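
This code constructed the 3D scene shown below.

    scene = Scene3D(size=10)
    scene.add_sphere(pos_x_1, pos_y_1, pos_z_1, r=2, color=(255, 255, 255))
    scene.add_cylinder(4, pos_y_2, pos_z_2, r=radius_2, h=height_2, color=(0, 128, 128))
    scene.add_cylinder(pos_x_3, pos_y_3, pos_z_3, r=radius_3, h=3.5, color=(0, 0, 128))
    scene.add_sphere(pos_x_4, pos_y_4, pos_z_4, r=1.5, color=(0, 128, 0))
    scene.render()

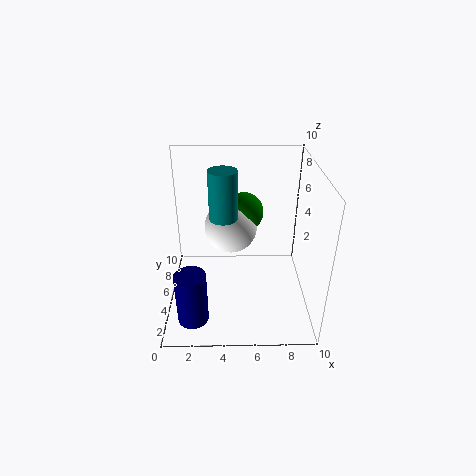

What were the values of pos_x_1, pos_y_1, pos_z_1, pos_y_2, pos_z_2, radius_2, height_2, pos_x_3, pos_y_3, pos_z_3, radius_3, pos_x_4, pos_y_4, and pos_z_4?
pos_x_1 = 4.5
pos_y_1 = 7.5
pos_z_1 = 4.5
pos_y_2 = 6
pos_z_2 = 6
radius_2 = 1
height_2 = 3.5
pos_x_3 = 2
pos_y_3 = 1.5
pos_z_3 = 1
radius_3 = 1
pos_x_4 = 5.5
pos_y_4 = 8
pos_z_4 = 5.5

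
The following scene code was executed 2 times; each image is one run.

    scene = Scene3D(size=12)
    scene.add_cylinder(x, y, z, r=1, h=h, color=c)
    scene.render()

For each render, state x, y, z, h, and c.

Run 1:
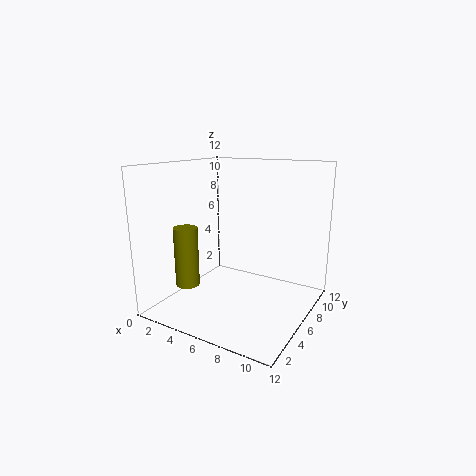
x = 2.5, y = 3.5, z = 2, h = 5, c = 'olive'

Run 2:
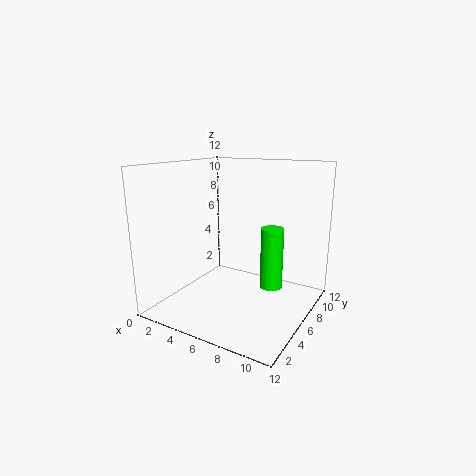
x = 8, y = 8.5, z = 1, h = 5.5, c = 'lime'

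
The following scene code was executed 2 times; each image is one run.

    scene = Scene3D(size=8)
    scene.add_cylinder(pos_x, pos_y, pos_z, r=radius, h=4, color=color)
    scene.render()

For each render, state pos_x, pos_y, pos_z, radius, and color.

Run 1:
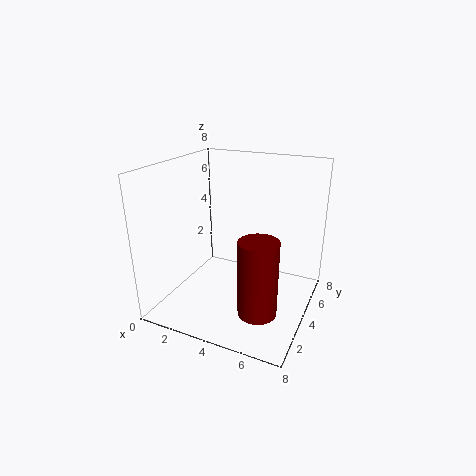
pos_x = 6
pos_y = 2
pos_z = 1
radius = 1
color = 'maroon'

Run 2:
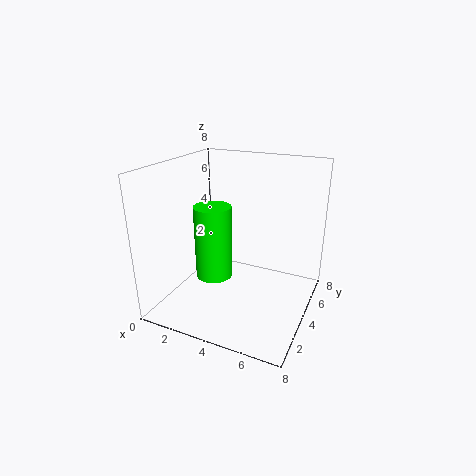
pos_x = 3
pos_y = 3
pos_z = 2
radius = 1
color = 'lime'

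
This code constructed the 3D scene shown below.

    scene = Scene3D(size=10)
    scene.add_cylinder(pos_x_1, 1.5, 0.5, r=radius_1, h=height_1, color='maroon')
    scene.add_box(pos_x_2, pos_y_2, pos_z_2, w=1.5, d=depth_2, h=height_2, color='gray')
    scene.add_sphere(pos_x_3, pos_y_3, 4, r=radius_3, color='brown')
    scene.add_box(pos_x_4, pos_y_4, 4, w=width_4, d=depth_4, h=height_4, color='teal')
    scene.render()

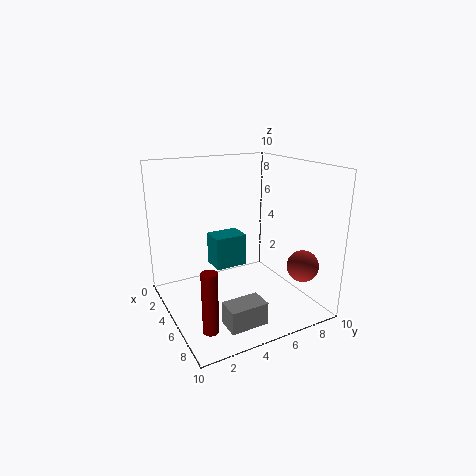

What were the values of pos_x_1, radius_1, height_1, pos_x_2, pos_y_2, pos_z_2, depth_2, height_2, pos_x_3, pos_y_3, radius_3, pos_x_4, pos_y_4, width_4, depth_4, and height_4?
pos_x_1 = 8
radius_1 = 0.5
height_1 = 4
pos_x_2 = 7.5
pos_y_2 = 2.5
pos_z_2 = 0.5
depth_2 = 2.5
height_2 = 1.5
pos_x_3 = 9
pos_y_3 = 7.5
radius_3 = 1
pos_x_4 = 5.5
pos_y_4 = 2.5
width_4 = 1.5
depth_4 = 2
height_4 = 2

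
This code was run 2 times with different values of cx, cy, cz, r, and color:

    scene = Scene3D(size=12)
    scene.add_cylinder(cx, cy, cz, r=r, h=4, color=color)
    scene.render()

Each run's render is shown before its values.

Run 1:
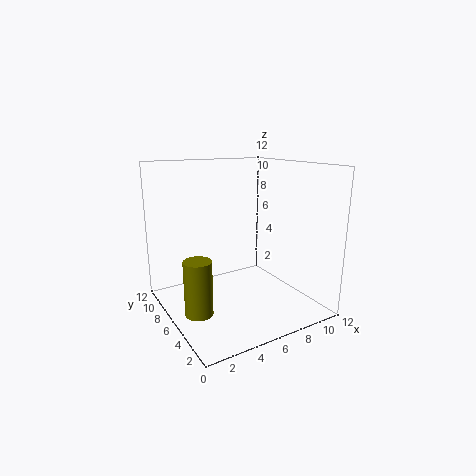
cx = 1; cy = 3; cz = 2; r = 1; color = 'olive'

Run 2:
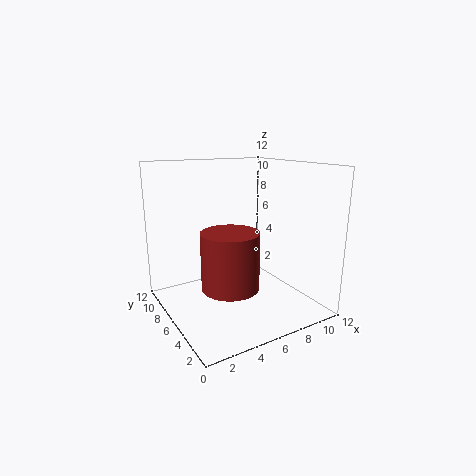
cx = 3; cy = 2; cz = 4; r = 2; color = 'brown'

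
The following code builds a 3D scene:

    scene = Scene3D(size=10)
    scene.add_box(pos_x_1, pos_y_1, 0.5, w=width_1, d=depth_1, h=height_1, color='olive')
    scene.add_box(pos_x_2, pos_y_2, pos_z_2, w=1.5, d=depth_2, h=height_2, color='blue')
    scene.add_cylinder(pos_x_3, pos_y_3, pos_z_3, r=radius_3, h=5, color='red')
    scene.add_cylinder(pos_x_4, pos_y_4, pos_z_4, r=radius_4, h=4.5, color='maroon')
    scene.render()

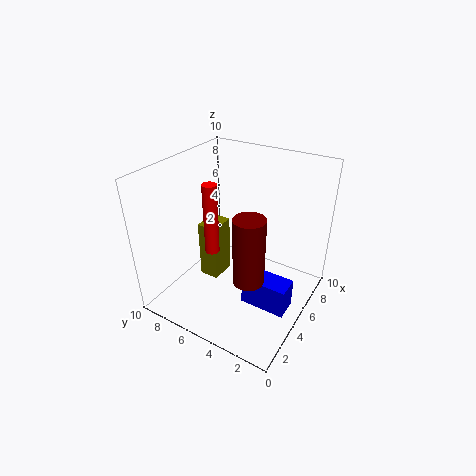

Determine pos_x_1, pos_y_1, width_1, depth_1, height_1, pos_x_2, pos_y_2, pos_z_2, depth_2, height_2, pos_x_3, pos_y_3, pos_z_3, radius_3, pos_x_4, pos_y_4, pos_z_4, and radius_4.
pos_x_1 = 5; pos_y_1 = 7; width_1 = 2; depth_1 = 1.5; height_1 = 4.5; pos_x_2 = 3; pos_y_2 = 0.5; pos_z_2 = 1.5; depth_2 = 3; height_2 = 2; pos_x_3 = 4; pos_y_3 = 6.5; pos_z_3 = 4; radius_3 = 0.5; pos_x_4 = 3; pos_y_4 = 3; pos_z_4 = 3.5; radius_4 = 1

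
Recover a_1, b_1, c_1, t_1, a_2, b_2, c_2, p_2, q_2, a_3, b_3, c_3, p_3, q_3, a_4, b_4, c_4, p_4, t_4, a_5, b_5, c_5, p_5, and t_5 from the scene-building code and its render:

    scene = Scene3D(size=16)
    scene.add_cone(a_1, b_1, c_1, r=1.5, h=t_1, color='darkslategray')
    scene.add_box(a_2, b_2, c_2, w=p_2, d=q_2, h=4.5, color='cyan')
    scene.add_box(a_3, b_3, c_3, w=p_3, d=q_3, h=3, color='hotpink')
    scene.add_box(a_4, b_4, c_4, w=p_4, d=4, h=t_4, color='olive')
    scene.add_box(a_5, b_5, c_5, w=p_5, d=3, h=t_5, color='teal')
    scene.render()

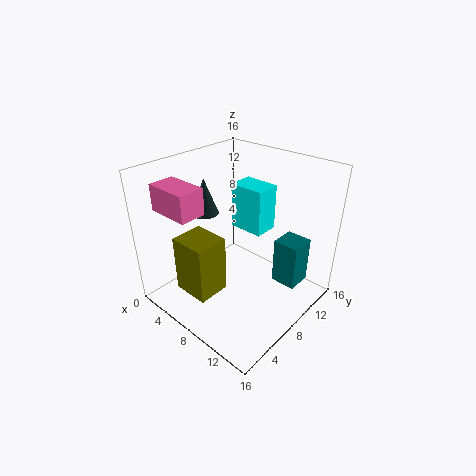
a_1 = 4.5, b_1 = 6.5, c_1 = 10.5, t_1 = 4, a_2 = 8.5, b_2 = 6.5, c_2 = 10.5, p_2 = 3.5, q_2 = 2.5, a_3 = 0.5, b_3 = 2.5, c_3 = 11, p_3 = 5, q_3 = 3, a_4 = 2, b_4 = 3.5, c_4 = 0.5, p_4 = 4.5, t_4 = 7, a_5 = 10.5, b_5 = 11.5, c_5 = 1.5, p_5 = 3, t_5 = 5.5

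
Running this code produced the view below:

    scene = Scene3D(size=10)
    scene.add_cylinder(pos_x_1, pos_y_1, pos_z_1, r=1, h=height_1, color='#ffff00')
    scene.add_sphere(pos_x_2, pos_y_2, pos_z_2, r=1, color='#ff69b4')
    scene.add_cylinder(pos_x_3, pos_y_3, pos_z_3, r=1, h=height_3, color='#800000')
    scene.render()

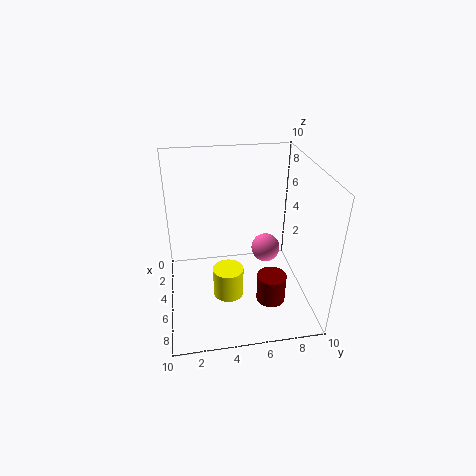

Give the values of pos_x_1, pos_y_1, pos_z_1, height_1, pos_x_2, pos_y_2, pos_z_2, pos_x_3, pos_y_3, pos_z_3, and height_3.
pos_x_1 = 7; pos_y_1 = 4; pos_z_1 = 2; height_1 = 2; pos_x_2 = 5; pos_y_2 = 7; pos_z_2 = 4; pos_x_3 = 7; pos_y_3 = 7; pos_z_3 = 1; height_3 = 2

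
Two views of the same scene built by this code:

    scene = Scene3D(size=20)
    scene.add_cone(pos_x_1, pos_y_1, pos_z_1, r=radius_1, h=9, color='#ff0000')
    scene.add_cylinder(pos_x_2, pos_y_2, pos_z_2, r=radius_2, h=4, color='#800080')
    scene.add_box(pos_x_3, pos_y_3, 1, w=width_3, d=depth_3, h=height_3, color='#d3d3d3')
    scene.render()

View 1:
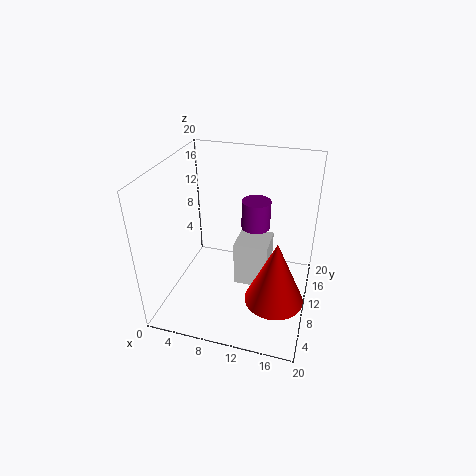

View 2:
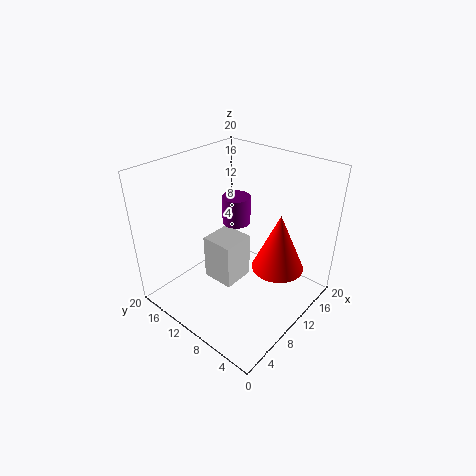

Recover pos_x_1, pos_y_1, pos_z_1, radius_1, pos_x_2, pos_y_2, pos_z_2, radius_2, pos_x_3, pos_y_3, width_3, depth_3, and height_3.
pos_x_1 = 16; pos_y_1 = 7; pos_z_1 = 3; radius_1 = 4; pos_x_2 = 12; pos_y_2 = 12; pos_z_2 = 11; radius_2 = 2; pos_x_3 = 9; pos_y_3 = 11; width_3 = 5; depth_3 = 5; height_3 = 7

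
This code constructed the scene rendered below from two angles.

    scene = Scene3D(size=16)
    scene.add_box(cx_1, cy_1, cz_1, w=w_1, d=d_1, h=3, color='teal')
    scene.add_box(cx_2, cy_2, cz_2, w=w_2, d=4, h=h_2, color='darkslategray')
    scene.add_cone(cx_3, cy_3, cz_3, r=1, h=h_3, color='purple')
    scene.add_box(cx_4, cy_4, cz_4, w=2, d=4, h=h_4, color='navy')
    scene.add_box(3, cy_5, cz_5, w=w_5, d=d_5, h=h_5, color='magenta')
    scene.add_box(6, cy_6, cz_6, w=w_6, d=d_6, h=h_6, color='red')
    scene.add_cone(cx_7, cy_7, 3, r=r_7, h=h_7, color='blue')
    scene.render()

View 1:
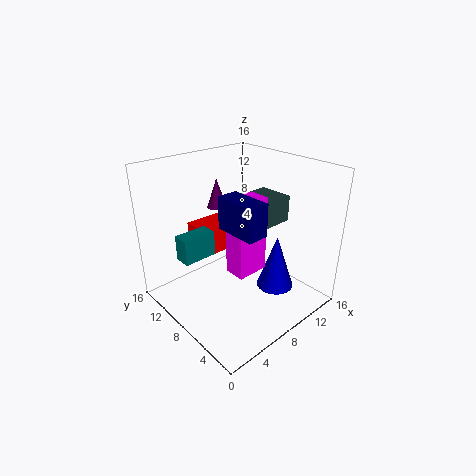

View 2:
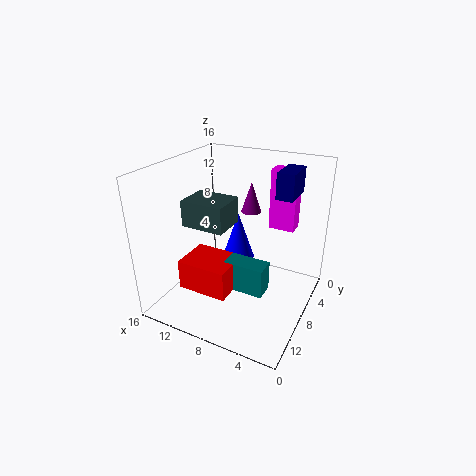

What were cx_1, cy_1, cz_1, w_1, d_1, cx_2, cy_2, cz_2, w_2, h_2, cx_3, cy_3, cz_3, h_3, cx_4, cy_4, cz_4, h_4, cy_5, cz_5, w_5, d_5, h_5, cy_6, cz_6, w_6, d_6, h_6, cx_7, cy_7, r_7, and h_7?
cx_1 = 3, cy_1 = 11, cz_1 = 5, w_1 = 4, d_1 = 2, cx_2 = 9, cy_2 = 6, cz_2 = 9, w_2 = 5, h_2 = 3, cx_3 = 6, cy_3 = 9, cz_3 = 12, h_3 = 3, cx_4 = 3, cy_4 = 1, cz_4 = 12, h_4 = 3, cy_5 = 2, cz_5 = 8, w_5 = 3, d_5 = 2, h_5 = 7, cy_6 = 11, cz_6 = 5, w_6 = 5, d_6 = 4, h_6 = 3, cx_7 = 10, cy_7 = 4, r_7 = 2, h_7 = 6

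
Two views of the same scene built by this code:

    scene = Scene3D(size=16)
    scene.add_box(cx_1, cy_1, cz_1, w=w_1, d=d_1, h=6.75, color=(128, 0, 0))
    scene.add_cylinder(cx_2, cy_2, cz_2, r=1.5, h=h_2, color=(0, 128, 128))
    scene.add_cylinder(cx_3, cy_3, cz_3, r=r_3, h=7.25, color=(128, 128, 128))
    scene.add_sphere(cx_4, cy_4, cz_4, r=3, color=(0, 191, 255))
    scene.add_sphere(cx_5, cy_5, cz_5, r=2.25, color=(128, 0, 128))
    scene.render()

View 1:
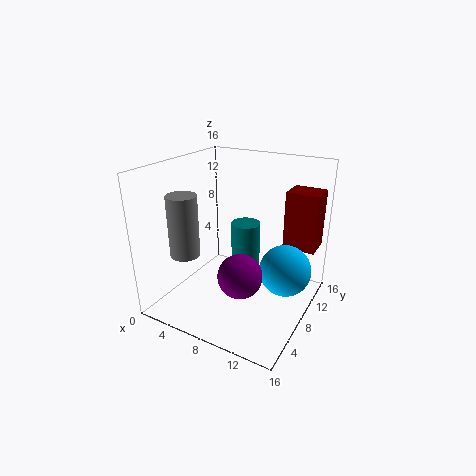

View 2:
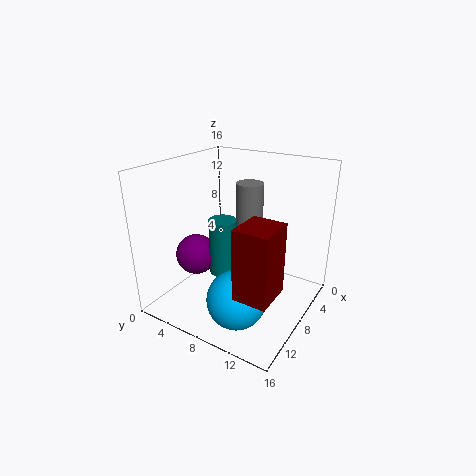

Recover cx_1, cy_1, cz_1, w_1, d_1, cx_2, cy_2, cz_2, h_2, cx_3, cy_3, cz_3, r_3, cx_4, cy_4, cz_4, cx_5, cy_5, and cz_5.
cx_1 = 11.75
cy_1 = 12
cz_1 = 6
w_1 = 3.75
d_1 = 3.25
cx_2 = 9.5
cy_2 = 7
cz_2 = 4.25
h_2 = 6.25
cx_3 = 2
cy_3 = 6
cz_3 = 5.25
r_3 = 1.75
cx_4 = 12.75
cy_4 = 10.75
cz_4 = 3.75
cx_5 = 10.5
cy_5 = 4
cz_5 = 6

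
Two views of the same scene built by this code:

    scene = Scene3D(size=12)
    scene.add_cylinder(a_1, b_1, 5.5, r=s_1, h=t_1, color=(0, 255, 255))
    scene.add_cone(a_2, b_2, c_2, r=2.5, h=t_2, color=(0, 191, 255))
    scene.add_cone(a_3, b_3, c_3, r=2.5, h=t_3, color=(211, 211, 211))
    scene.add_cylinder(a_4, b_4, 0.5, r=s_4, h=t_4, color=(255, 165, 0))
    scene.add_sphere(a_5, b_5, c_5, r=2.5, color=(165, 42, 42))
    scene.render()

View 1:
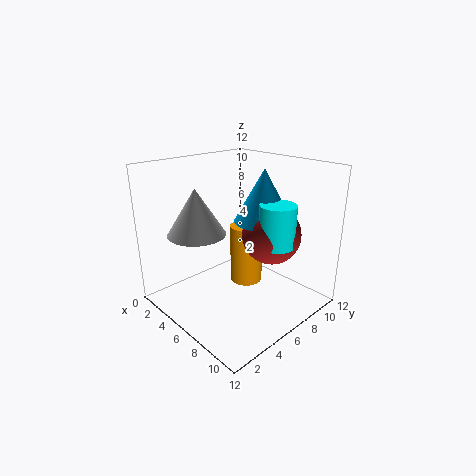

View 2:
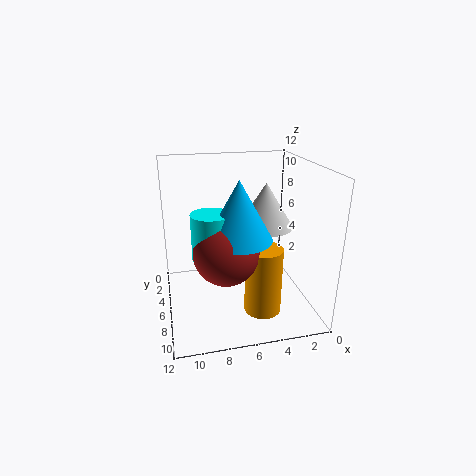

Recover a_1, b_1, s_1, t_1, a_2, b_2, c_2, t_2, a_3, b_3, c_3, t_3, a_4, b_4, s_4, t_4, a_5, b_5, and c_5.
a_1 = 8.5
b_1 = 8
s_1 = 1.5
t_1 = 3.5
a_2 = 6.5
b_2 = 8.5
c_2 = 7
t_2 = 4.5
a_3 = 3
b_3 = 4
c_3 = 6
t_3 = 4
a_4 = 4.5
b_4 = 8.5
s_4 = 1.5
t_4 = 5.5
a_5 = 7.5
b_5 = 8.5
c_5 = 6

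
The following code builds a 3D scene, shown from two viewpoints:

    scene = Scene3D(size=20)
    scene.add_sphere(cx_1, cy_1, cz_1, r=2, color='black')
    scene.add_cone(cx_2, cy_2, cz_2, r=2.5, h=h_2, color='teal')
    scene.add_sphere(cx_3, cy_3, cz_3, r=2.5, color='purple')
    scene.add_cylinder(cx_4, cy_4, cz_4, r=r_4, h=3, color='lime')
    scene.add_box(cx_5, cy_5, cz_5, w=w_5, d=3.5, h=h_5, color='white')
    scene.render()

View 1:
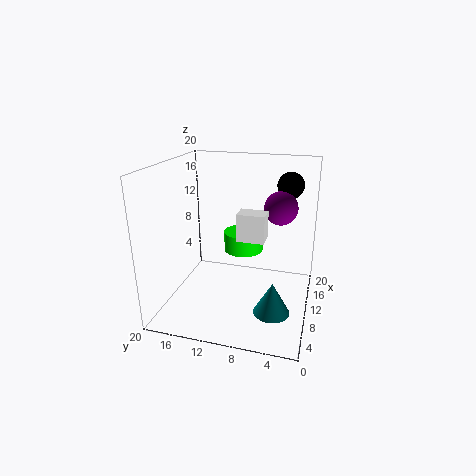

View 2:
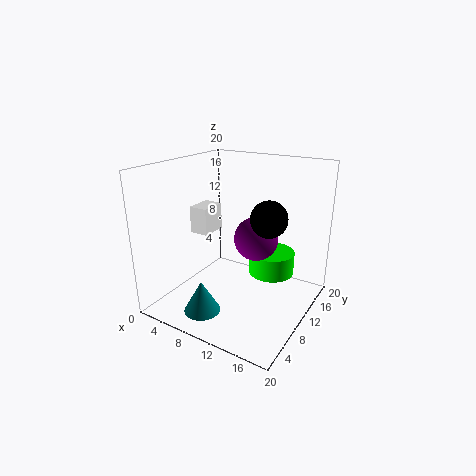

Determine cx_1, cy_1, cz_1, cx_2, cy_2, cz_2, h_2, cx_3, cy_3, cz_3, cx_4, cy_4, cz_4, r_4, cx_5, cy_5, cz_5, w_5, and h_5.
cx_1 = 17.5; cy_1 = 4; cz_1 = 16; cx_2 = 7.5; cy_2 = 4.5; cz_2 = 0.5; h_2 = 4.5; cx_3 = 15.5; cy_3 = 5; cz_3 = 13; cx_4 = 15; cy_4 = 10.5; cz_4 = 6; r_4 = 3; cx_5 = 5.5; cy_5 = 5.5; cz_5 = 11.5; w_5 = 2.5; h_5 = 3.5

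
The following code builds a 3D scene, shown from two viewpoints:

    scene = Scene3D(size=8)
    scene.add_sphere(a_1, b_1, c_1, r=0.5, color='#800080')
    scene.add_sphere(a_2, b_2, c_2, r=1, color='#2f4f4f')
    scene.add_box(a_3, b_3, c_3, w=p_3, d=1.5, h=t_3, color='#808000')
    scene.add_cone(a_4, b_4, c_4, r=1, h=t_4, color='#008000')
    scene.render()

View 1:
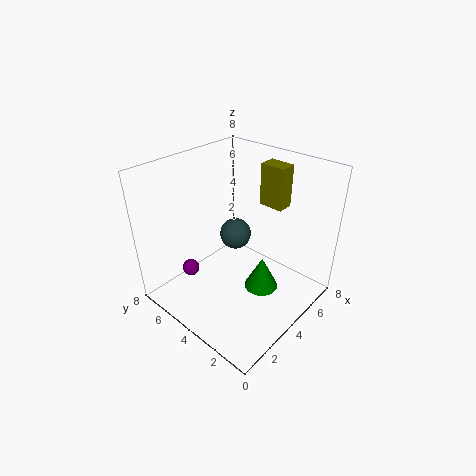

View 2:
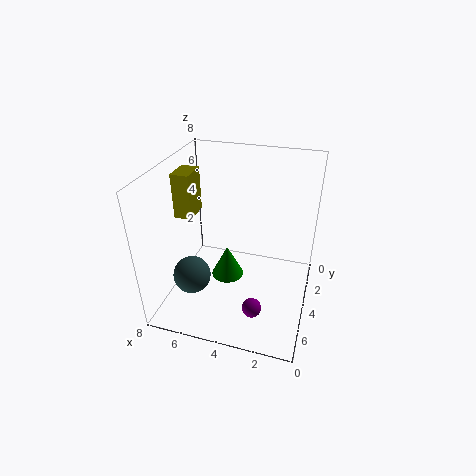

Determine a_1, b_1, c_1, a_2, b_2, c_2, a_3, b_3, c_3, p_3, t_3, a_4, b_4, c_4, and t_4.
a_1 = 2.5, b_1 = 6.5, c_1 = 1.5, a_2 = 6, b_2 = 6, c_2 = 2.5, a_3 = 6.5, b_3 = 3, c_3 = 5, p_3 = 1, t_3 = 2.5, a_4 = 5, b_4 = 3, c_4 = 0.5, t_4 = 2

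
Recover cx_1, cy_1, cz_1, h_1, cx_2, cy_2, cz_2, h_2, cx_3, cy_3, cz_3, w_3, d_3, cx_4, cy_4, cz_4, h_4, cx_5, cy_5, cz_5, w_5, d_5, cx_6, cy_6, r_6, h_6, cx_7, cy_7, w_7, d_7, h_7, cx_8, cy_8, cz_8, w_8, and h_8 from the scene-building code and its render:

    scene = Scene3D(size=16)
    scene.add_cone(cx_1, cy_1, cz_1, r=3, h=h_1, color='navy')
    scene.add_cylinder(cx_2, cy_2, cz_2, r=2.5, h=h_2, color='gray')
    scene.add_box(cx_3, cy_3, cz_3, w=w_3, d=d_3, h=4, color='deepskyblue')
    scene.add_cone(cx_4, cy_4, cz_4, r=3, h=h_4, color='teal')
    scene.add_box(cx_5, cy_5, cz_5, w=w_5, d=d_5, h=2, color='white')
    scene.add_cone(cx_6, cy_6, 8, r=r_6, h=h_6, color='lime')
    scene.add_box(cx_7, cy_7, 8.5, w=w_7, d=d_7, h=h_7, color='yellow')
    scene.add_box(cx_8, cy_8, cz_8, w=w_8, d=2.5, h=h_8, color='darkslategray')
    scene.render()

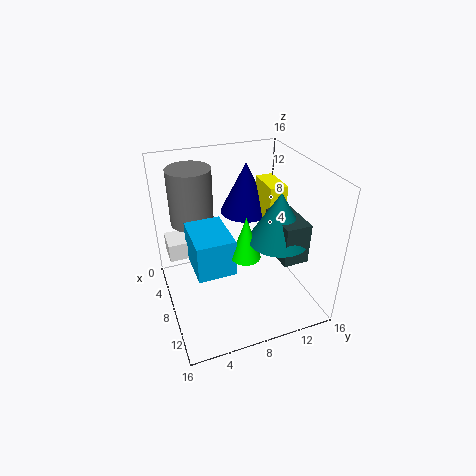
cx_1 = 4
cy_1 = 10.5
cz_1 = 9
h_1 = 6
cx_2 = 3.5
cy_2 = 4
cz_2 = 8.5
h_2 = 6.5
cx_3 = 6
cy_3 = 2.5
cz_3 = 6
w_3 = 5.5
d_3 = 4
cx_4 = 12.5
cy_4 = 10.5
cz_4 = 10
h_4 = 5
cx_5 = 4
cy_5 = 0.5
cz_5 = 6
w_5 = 3
d_5 = 4
cx_6 = 11.5
cy_6 = 7.5
r_6 = 1.5
h_6 = 4.5
cx_7 = 4.5
cy_7 = 11.5
w_7 = 4
d_7 = 2
h_7 = 5
cx_8 = 10.5
cy_8 = 10
cz_8 = 8.5
w_8 = 4.5
h_8 = 4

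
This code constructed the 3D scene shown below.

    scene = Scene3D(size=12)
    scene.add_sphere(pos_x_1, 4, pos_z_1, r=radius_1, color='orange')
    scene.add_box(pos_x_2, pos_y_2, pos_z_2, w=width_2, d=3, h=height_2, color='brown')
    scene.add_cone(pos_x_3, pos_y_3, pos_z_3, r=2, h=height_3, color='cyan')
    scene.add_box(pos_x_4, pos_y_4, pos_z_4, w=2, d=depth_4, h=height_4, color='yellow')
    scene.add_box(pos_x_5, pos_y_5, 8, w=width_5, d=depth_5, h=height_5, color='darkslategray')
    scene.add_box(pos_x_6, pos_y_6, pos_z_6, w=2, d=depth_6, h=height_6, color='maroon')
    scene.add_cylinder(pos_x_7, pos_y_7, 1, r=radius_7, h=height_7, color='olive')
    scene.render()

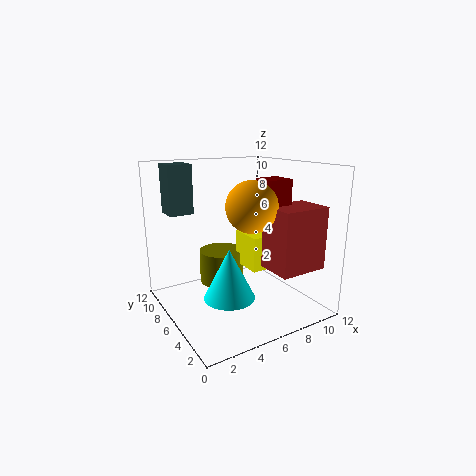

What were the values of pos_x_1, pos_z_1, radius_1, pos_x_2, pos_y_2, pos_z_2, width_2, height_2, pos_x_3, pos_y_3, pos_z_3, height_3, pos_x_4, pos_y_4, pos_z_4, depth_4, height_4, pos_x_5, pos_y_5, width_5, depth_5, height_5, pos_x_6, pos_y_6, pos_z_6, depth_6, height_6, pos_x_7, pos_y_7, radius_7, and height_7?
pos_x_1 = 6
pos_z_1 = 9
radius_1 = 2
pos_x_2 = 7
pos_y_2 = 1
pos_z_2 = 4
width_2 = 4
height_2 = 5
pos_x_3 = 4
pos_y_3 = 4
pos_z_3 = 2
height_3 = 4
pos_x_4 = 7
pos_y_4 = 5
pos_z_4 = 3
depth_4 = 3
height_4 = 3
pos_x_5 = 1
pos_y_5 = 8
width_5 = 2
depth_5 = 2
height_5 = 4
pos_x_6 = 7
pos_y_6 = 3
pos_z_6 = 9
depth_6 = 2
height_6 = 2
pos_x_7 = 6
pos_y_7 = 9
radius_7 = 2
height_7 = 3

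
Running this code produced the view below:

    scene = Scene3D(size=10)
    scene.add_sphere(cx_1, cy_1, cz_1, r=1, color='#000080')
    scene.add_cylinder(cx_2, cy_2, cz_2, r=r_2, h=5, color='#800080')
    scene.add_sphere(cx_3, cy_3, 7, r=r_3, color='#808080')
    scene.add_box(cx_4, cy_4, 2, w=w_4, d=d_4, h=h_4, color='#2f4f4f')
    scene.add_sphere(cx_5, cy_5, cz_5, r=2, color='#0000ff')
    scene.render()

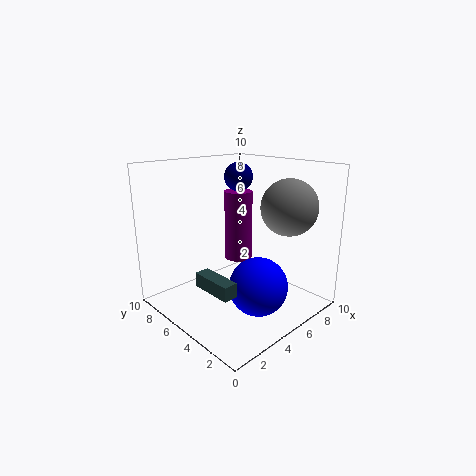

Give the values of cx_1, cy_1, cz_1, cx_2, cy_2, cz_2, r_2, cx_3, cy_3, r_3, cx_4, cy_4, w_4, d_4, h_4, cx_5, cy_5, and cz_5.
cx_1 = 6; cy_1 = 6; cz_1 = 9; cx_2 = 6; cy_2 = 6; cz_2 = 3; r_2 = 1; cx_3 = 8; cy_3 = 3; r_3 = 2; cx_4 = 2; cy_4 = 3; w_4 = 1; d_4 = 3; h_4 = 1; cx_5 = 5; cy_5 = 3; cz_5 = 2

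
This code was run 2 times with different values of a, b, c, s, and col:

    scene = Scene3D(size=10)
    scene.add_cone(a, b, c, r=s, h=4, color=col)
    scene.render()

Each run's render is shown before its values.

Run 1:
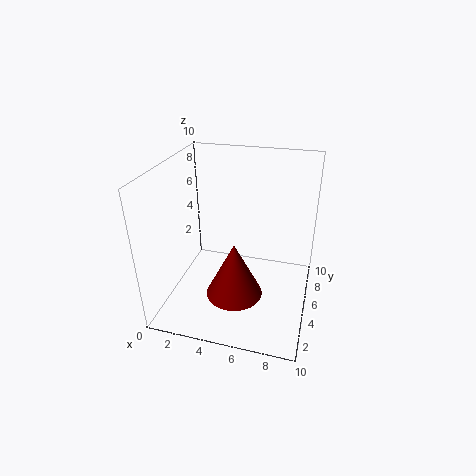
a = 5, b = 4, c = 1, s = 2, col = 'maroon'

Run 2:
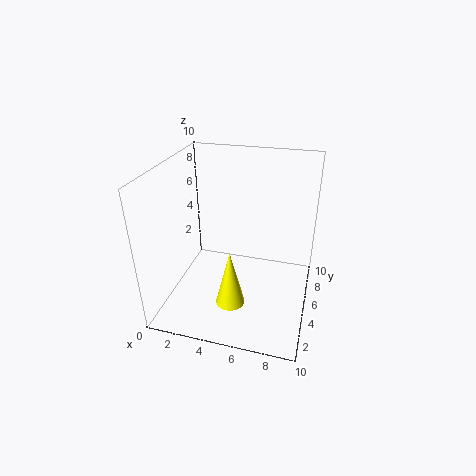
a = 5, b = 3, c = 1, s = 1, col = 'yellow'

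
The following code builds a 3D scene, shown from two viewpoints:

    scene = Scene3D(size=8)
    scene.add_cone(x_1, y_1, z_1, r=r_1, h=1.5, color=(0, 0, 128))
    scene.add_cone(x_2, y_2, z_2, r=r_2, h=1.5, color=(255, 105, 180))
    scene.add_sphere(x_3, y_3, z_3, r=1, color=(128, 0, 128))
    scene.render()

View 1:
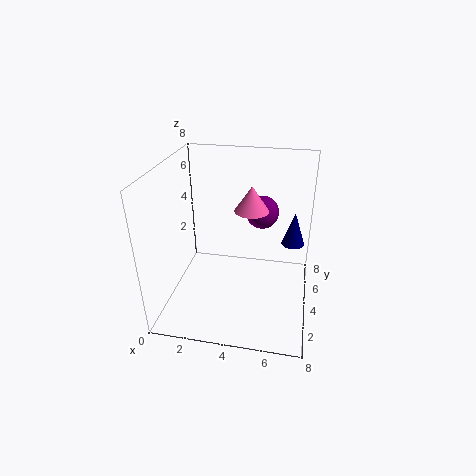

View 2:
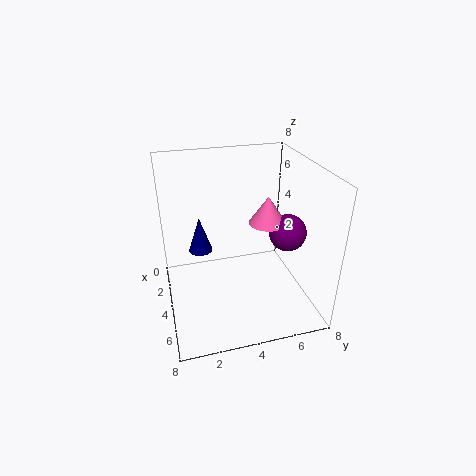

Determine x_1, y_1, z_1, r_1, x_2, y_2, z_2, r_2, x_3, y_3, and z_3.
x_1 = 7
y_1 = 1.5
z_1 = 5.5
r_1 = 0.5
x_2 = 4.5
y_2 = 5.5
z_2 = 5
r_2 = 1
x_3 = 5
y_3 = 6.5
z_3 = 4.5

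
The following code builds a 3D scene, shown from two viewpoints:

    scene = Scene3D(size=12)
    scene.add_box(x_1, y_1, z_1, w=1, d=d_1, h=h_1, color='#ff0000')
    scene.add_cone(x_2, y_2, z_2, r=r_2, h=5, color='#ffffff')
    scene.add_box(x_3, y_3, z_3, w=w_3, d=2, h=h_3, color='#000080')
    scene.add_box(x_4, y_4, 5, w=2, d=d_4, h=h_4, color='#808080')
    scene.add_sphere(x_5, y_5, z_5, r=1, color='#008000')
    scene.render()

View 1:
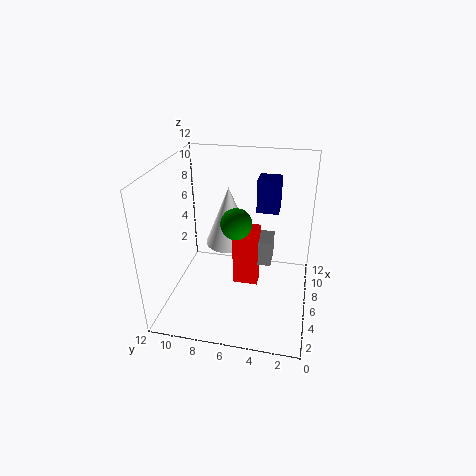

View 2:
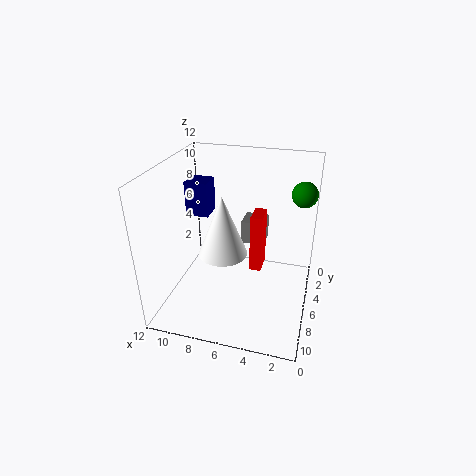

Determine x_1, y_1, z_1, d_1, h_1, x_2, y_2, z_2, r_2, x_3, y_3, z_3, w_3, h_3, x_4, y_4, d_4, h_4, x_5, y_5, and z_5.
x_1 = 4, y_1 = 4, z_1 = 3, d_1 = 2, h_1 = 5, x_2 = 7, y_2 = 7, z_2 = 5, r_2 = 2, x_3 = 9, y_3 = 3, z_3 = 7, w_3 = 2, h_3 = 3, x_4 = 4, y_4 = 3, d_4 = 2, h_4 = 2, x_5 = 1, y_5 = 5, z_5 = 10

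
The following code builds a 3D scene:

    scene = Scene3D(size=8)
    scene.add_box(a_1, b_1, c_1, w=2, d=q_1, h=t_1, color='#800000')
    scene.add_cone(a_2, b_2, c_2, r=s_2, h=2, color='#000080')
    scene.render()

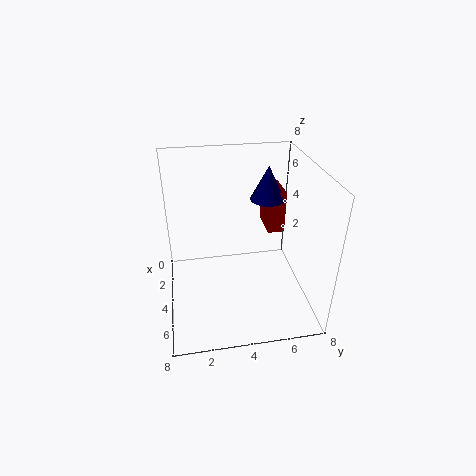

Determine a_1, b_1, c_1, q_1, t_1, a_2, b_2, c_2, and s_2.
a_1 = 1, b_1 = 6, c_1 = 3.5, q_1 = 1, t_1 = 2.5, a_2 = 2.5, b_2 = 6, c_2 = 5.5, s_2 = 1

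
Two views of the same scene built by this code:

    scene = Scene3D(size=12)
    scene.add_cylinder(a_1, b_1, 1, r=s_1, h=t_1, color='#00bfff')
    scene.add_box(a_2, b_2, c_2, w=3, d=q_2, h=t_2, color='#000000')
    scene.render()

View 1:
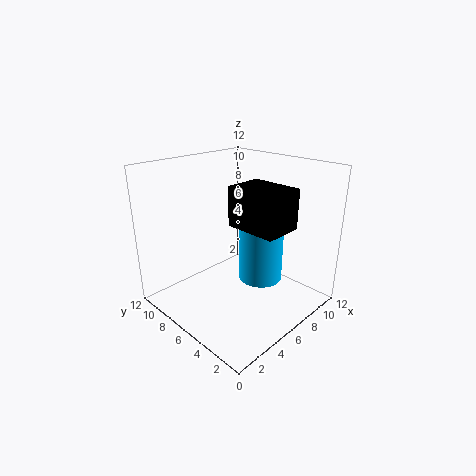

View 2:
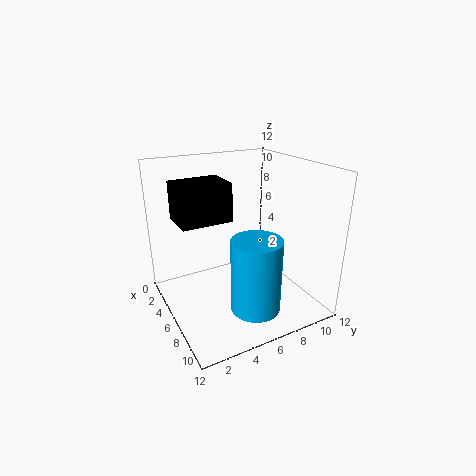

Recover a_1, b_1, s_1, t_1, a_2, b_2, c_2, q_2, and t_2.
a_1 = 9
b_1 = 6
s_1 = 2
t_1 = 6
a_2 = 4
b_2 = 1
c_2 = 8
q_2 = 4
t_2 = 3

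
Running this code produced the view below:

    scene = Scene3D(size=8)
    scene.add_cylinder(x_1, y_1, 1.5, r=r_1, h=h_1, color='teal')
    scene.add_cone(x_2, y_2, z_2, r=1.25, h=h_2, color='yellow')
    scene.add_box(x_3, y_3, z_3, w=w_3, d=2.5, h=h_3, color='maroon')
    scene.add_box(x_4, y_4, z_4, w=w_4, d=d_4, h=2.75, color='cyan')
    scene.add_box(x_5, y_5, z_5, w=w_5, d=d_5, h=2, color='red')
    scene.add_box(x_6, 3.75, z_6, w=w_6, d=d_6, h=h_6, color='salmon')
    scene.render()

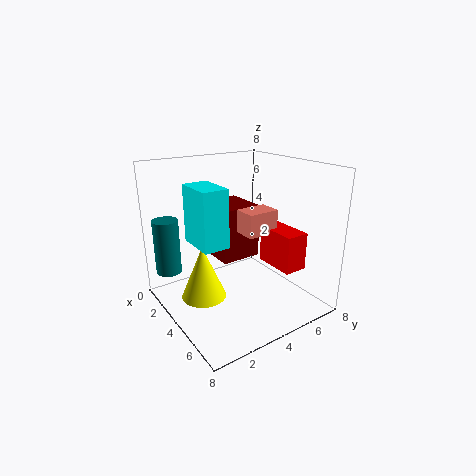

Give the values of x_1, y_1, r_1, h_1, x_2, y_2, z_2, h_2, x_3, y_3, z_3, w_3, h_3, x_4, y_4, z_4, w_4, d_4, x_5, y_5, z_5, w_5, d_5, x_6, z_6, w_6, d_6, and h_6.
x_1 = 1
y_1 = 1
r_1 = 0.75
h_1 = 3.25
x_2 = 3.5
y_2 = 2
z_2 = 0.75
h_2 = 3
x_3 = 0.25
y_3 = 3.75
z_3 = 2
w_3 = 2.75
h_3 = 3.25
x_4 = 4.25
y_4 = 0.75
z_4 = 4.75
w_4 = 2
d_4 = 1.25
x_5 = 4.75
y_5 = 5
z_5 = 2.75
w_5 = 2.25
d_5 = 1.25
x_6 = 4.25
z_6 = 4.5
w_6 = 1.25
d_6 = 1.75
h_6 = 1.25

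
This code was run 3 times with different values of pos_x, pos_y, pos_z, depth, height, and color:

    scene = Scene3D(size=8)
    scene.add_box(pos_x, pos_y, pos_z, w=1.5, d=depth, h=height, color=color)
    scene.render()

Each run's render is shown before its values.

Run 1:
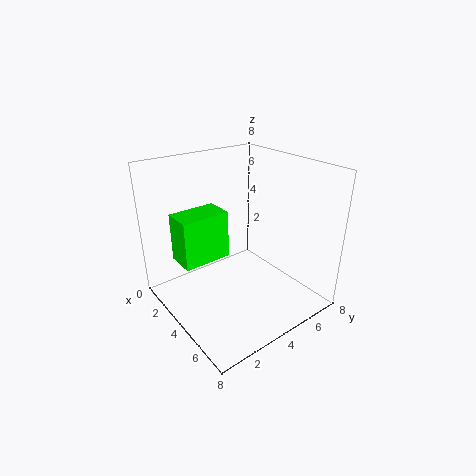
pos_x = 3; pos_y = 0.5; pos_z = 3.5; depth = 2.5; height = 2.5; color = 'lime'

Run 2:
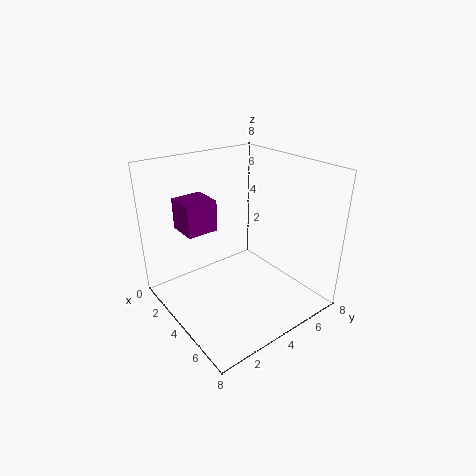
pos_x = 3.5; pos_y = 0.5; pos_z = 5.5; depth = 1.5; height = 1.5; color = 'purple'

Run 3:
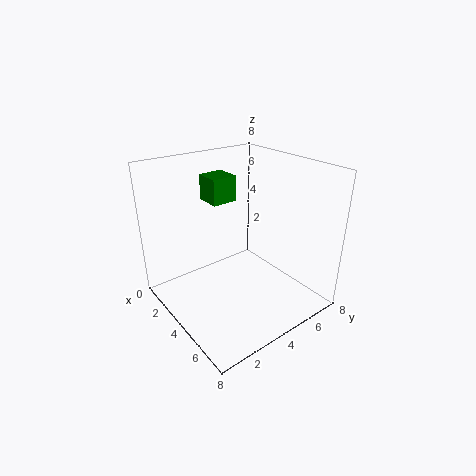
pos_x = 1; pos_y = 3.5; pos_z = 5.5; depth = 1.5; height = 1.5; color = 'green'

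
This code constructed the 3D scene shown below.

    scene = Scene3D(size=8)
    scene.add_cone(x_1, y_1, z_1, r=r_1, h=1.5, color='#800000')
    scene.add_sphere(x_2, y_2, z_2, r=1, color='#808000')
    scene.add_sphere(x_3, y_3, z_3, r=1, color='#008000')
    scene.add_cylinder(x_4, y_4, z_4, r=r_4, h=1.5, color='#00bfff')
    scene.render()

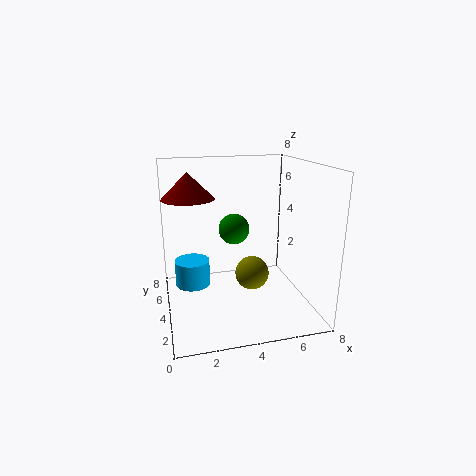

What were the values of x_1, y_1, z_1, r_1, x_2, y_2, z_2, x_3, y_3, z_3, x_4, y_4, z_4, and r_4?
x_1 = 1.5
y_1 = 5.5
z_1 = 6
r_1 = 1.5
x_2 = 5
y_2 = 4.5
z_2 = 1.5
x_3 = 4.5
y_3 = 7
z_3 = 3.5
x_4 = 1.5
y_4 = 5
z_4 = 1
r_4 = 1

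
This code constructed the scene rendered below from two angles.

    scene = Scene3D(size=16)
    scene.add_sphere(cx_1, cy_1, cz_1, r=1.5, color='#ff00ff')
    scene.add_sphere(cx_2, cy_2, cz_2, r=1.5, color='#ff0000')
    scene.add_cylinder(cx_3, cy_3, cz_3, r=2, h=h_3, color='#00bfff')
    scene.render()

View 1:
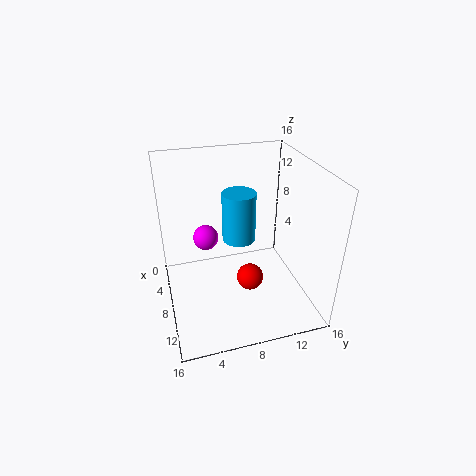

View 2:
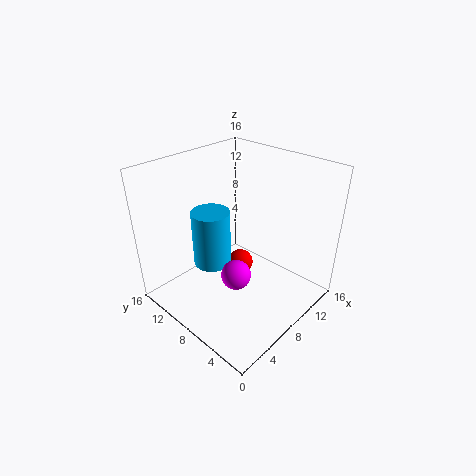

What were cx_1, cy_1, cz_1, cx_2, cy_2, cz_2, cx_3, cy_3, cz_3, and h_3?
cx_1 = 4.5, cy_1 = 5, cz_1 = 6.5, cx_2 = 9.5, cy_2 = 9, cz_2 = 3.5, cx_3 = 5, cy_3 = 9, cz_3 = 6, h_3 = 6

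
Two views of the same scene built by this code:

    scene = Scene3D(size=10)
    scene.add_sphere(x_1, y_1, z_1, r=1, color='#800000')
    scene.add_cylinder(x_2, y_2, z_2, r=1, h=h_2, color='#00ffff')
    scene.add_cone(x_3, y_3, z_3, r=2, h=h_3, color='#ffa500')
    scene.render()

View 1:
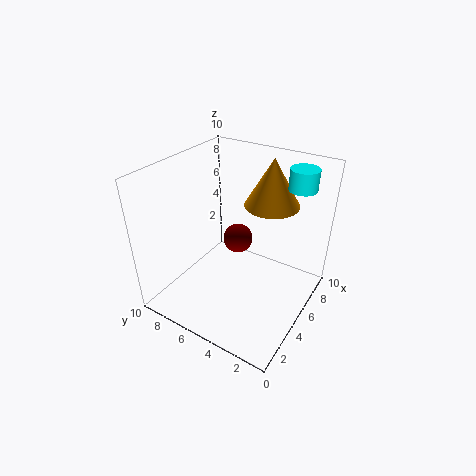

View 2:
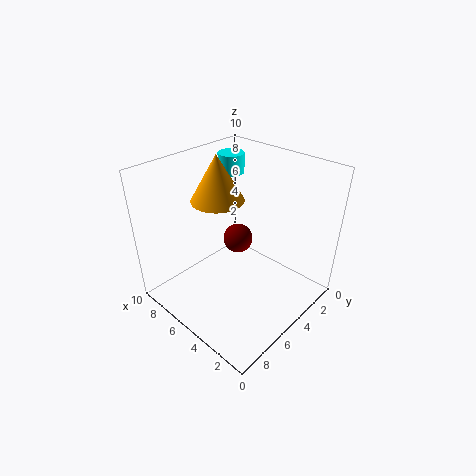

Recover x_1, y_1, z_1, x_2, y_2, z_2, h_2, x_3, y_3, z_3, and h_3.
x_1 = 5, y_1 = 5, z_1 = 5, x_2 = 8.5, y_2 = 2, z_2 = 8, h_2 = 1.5, x_3 = 8, y_3 = 4, z_3 = 6.5, h_3 = 3.5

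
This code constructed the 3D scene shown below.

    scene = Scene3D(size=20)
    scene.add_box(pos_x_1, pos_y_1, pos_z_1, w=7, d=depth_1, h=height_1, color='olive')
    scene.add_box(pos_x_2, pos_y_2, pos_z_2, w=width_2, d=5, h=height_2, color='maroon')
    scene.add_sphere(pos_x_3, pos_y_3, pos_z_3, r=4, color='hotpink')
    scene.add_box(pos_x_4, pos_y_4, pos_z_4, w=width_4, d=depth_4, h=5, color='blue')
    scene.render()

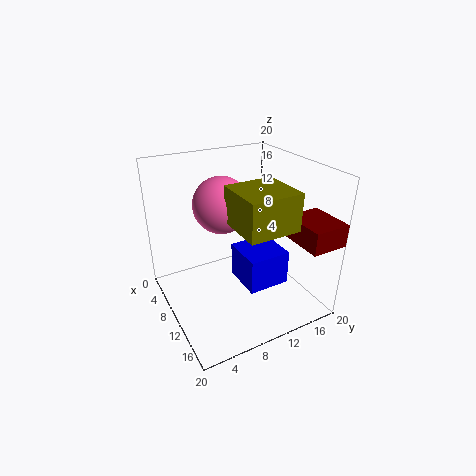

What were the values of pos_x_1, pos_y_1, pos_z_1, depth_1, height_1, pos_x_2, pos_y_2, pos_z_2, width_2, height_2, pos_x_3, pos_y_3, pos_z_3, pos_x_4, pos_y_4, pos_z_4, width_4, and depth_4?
pos_x_1 = 10, pos_y_1 = 8, pos_z_1 = 13, depth_1 = 7, height_1 = 5, pos_x_2 = 14, pos_y_2 = 15, pos_z_2 = 11, width_2 = 6, height_2 = 3, pos_x_3 = 7, pos_y_3 = 9, pos_z_3 = 14, pos_x_4 = 8, pos_y_4 = 10, pos_z_4 = 3, width_4 = 6, depth_4 = 6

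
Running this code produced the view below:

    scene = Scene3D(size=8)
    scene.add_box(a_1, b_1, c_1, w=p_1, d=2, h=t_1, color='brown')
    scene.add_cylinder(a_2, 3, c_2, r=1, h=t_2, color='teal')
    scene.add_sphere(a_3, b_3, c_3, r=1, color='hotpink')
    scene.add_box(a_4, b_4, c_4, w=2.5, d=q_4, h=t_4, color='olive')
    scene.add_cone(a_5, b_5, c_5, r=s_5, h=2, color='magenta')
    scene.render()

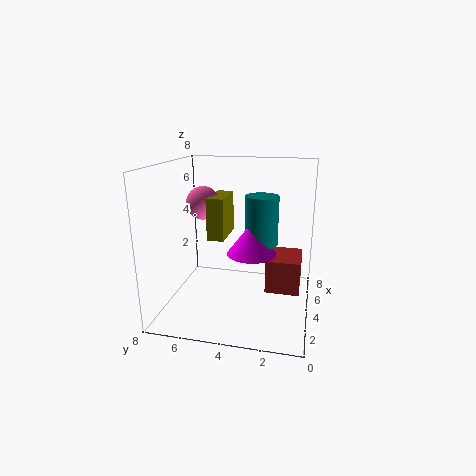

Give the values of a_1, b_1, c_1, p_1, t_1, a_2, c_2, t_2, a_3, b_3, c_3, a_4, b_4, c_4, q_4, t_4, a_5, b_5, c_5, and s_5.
a_1 = 4.5; b_1 = 0.5; c_1 = 0.5; p_1 = 2.5; t_1 = 2; a_2 = 6; c_2 = 3; t_2 = 3; a_3 = 5.5; b_3 = 6.5; c_3 = 5.5; a_4 = 4.5; b_4 = 5; c_4 = 3.5; q_4 = 1; t_4 = 2.5; a_5 = 5.5; b_5 = 3.5; c_5 = 2.5; s_5 = 1.5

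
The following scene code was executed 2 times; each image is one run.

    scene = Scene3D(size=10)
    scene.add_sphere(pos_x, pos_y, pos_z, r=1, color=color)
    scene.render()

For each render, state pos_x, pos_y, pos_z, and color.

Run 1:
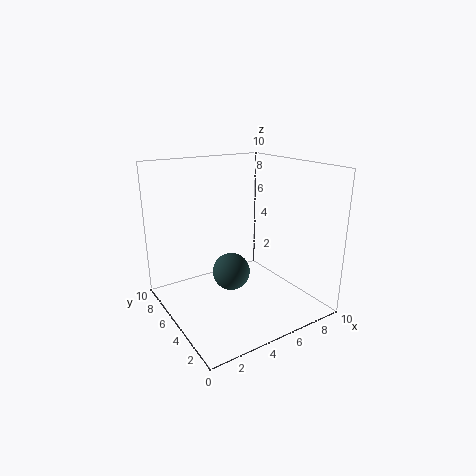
pos_x = 2
pos_y = 1
pos_z = 5
color = 'darkslategray'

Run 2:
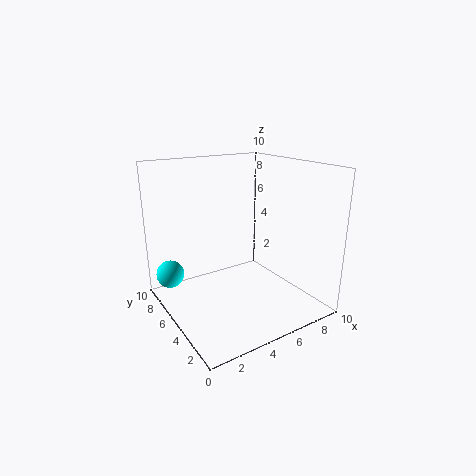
pos_x = 1
pos_y = 8
pos_z = 2
color = 'cyan'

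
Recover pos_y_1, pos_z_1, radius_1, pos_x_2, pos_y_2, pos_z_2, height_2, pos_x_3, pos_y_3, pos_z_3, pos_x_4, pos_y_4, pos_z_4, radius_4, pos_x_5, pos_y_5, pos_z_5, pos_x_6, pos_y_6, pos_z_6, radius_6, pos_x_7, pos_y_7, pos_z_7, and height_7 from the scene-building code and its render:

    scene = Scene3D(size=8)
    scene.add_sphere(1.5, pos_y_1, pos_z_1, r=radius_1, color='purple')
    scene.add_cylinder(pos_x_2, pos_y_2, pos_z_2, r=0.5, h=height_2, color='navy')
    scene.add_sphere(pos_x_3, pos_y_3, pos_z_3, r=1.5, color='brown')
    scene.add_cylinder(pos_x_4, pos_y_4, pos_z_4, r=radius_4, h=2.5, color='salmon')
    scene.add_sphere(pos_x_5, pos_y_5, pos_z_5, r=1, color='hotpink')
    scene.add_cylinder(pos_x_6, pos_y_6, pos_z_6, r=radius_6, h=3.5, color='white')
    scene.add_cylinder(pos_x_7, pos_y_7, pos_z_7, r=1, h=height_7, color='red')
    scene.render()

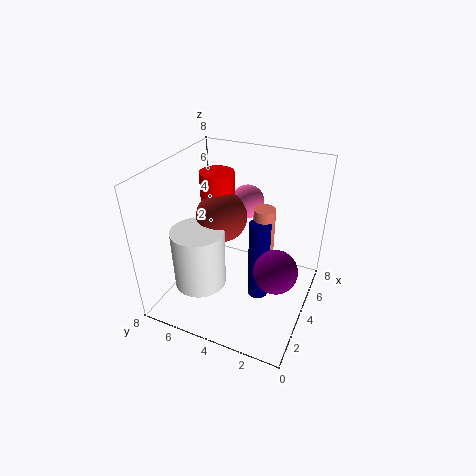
pos_y_1 = 1; pos_z_1 = 4.5; radius_1 = 1; pos_x_2 = 2; pos_y_2 = 2; pos_z_2 = 2.5; height_2 = 4; pos_x_3 = 5; pos_y_3 = 5.5; pos_z_3 = 4.5; pos_x_4 = 2.5; pos_y_4 = 2; pos_z_4 = 4.5; radius_4 = 0.5; pos_x_5 = 6.5; pos_y_5 = 4.5; pos_z_5 = 5; pos_x_6 = 3; pos_y_6 = 6; pos_z_6 = 1; radius_6 = 1.5; pos_x_7 = 5.5; pos_y_7 = 6; pos_z_7 = 4; height_7 = 3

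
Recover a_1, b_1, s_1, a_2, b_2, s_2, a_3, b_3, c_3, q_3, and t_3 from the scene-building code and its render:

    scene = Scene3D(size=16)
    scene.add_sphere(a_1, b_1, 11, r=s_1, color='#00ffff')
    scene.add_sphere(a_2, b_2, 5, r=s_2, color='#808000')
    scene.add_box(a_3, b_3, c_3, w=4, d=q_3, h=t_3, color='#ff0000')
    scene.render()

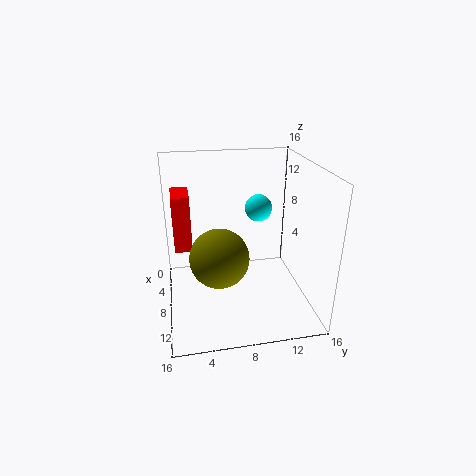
a_1 = 7; b_1 = 10.5; s_1 = 1.5; a_2 = 7; b_2 = 6; s_2 = 3.5; a_3 = 2.5; b_3 = 1; c_3 = 6; q_3 = 2; t_3 = 6.5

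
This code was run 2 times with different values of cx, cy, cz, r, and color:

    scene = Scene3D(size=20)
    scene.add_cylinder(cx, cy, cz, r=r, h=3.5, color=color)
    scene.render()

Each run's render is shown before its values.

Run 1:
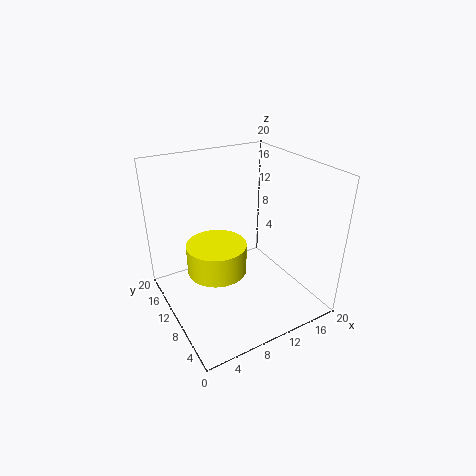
cx = 4.5; cy = 5.5; cz = 9.5; r = 3.5; color = 'yellow'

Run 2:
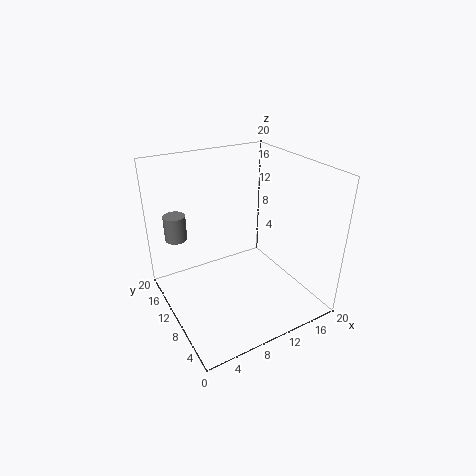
cx = 2.5; cy = 14; cz = 10; r = 1.5; color = 'gray'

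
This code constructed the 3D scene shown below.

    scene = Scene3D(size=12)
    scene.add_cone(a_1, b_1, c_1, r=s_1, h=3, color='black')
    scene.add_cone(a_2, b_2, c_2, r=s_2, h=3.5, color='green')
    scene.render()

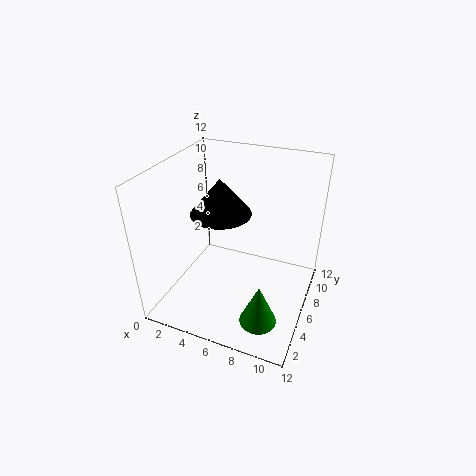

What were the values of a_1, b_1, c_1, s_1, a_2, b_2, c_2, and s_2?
a_1 = 4.5; b_1 = 6; c_1 = 8; s_1 = 2.5; a_2 = 9; b_2 = 3; c_2 = 0.5; s_2 = 1.5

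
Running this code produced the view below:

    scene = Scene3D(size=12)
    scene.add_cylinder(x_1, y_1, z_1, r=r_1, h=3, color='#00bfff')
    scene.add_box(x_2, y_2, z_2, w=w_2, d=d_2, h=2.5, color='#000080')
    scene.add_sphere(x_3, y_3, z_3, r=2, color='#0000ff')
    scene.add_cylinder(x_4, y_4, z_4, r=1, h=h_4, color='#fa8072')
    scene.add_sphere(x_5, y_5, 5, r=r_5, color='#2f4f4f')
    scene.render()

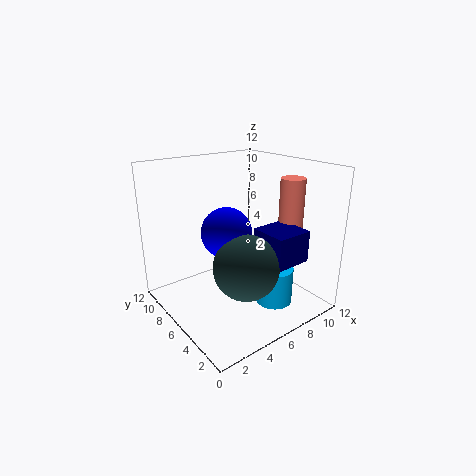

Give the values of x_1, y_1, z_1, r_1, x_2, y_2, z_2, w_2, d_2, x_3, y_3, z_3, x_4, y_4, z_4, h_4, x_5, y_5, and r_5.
x_1 = 7.5
y_1 = 3
z_1 = 1
r_1 = 1.5
x_2 = 6
y_2 = 1
z_2 = 5
w_2 = 3
d_2 = 3
x_3 = 4.5
y_3 = 5.5
z_3 = 7
x_4 = 9.5
y_4 = 3.5
z_4 = 6.5
h_4 = 4.5
x_5 = 4.5
y_5 = 3
r_5 = 2.5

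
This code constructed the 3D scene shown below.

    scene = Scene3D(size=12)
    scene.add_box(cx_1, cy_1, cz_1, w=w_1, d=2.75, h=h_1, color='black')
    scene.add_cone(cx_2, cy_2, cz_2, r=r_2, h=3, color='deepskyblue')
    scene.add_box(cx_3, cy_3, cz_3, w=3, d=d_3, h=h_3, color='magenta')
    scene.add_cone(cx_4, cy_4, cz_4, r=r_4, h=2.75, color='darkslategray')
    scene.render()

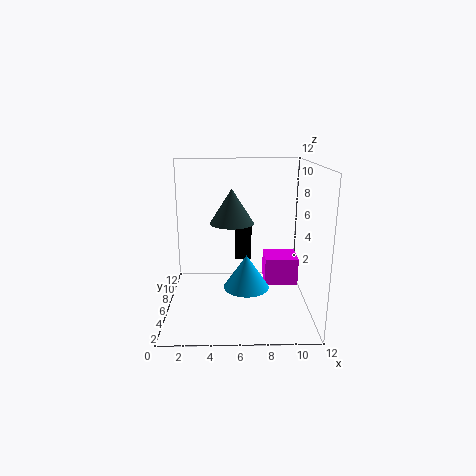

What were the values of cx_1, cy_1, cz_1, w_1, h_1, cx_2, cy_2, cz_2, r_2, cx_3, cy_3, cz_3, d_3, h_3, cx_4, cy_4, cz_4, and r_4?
cx_1 = 5.75, cy_1 = 8, cz_1 = 3.25, w_1 = 1.5, h_1 = 3.25, cx_2 = 6.75, cy_2 = 6.5, cz_2 = 1.25, r_2 = 2, cx_3 = 8.5, cy_3 = 7.25, cz_3 = 1, d_3 = 2.75, h_3 = 2.5, cx_4 = 5.5, cy_4 = 5.25, cz_4 = 7.5, r_4 = 1.75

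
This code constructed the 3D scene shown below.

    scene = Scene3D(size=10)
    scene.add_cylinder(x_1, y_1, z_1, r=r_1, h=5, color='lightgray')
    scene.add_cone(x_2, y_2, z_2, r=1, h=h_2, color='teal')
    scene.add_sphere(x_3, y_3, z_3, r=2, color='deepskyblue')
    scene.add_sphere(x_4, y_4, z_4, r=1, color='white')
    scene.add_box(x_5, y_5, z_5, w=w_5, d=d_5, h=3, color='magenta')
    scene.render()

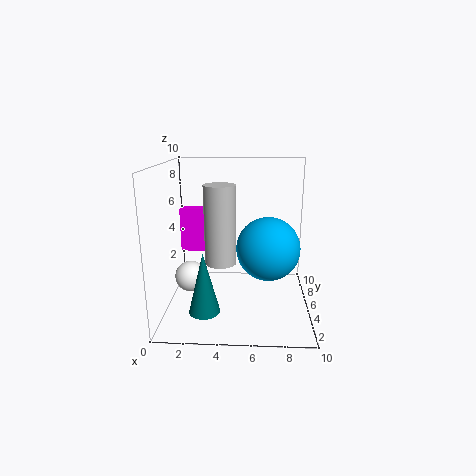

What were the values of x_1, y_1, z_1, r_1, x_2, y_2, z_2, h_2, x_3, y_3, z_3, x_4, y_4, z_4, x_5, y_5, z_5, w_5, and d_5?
x_1 = 4, y_1 = 3, z_1 = 4, r_1 = 1, x_2 = 3, y_2 = 2, z_2 = 1, h_2 = 4, x_3 = 7, y_3 = 3, z_3 = 5, x_4 = 2, y_4 = 3, z_4 = 3, x_5 = 1, y_5 = 5, z_5 = 4, w_5 = 2, d_5 = 1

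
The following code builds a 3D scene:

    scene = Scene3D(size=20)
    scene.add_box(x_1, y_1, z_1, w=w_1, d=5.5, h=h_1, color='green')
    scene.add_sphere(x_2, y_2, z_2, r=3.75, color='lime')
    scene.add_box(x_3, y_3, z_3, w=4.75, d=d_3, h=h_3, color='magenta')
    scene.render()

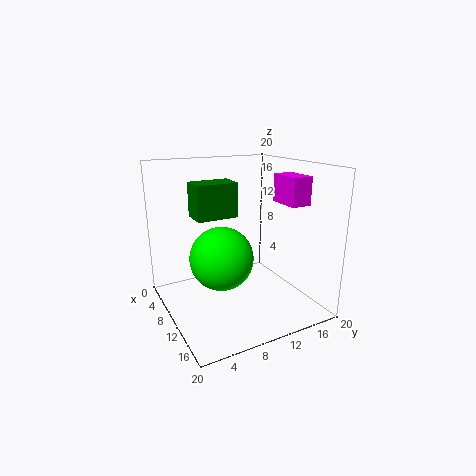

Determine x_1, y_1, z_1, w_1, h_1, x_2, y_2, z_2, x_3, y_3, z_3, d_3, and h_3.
x_1 = 8, y_1 = 3.75, z_1 = 13.5, w_1 = 3.5, h_1 = 4.5, x_2 = 15.25, y_2 = 5, z_2 = 10, x_3 = 8.75, y_3 = 16.5, z_3 = 14.25, d_3 = 3, h_3 = 4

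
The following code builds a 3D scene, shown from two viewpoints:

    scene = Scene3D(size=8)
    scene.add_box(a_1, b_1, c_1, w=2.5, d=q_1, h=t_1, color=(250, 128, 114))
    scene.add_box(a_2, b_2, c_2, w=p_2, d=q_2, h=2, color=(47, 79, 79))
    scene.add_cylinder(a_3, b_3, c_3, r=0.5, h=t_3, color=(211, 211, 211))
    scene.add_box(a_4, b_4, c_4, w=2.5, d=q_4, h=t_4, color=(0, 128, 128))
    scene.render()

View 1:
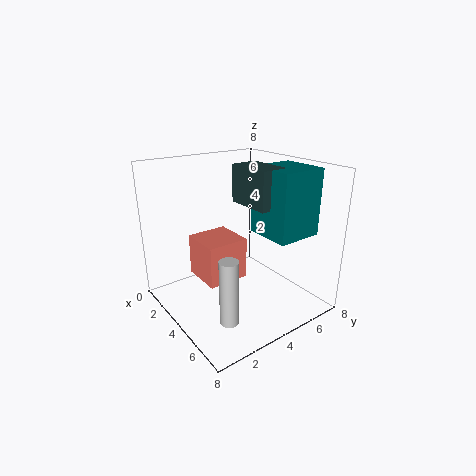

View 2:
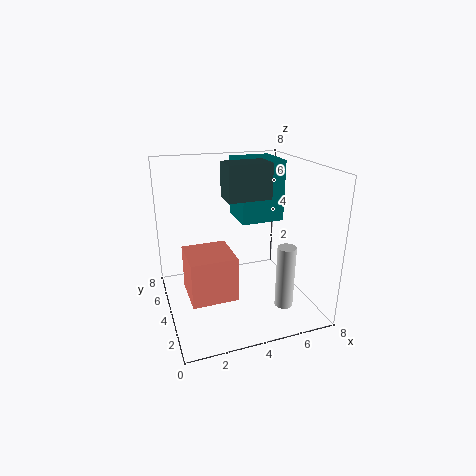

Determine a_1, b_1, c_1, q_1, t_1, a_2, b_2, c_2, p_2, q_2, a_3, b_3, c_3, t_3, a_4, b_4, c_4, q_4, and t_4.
a_1 = 1, b_1 = 2.5, c_1 = 1, q_1 = 2.5, t_1 = 2.5, a_2 = 3.5, b_2 = 4, c_2 = 6, p_2 = 2.5, q_2 = 1.5, a_3 = 6, b_3 = 2, c_3 = 0.5, t_3 = 3.5, a_4 = 4.5, b_4 = 4.5, c_4 = 4.5, q_4 = 2.5, t_4 = 3.5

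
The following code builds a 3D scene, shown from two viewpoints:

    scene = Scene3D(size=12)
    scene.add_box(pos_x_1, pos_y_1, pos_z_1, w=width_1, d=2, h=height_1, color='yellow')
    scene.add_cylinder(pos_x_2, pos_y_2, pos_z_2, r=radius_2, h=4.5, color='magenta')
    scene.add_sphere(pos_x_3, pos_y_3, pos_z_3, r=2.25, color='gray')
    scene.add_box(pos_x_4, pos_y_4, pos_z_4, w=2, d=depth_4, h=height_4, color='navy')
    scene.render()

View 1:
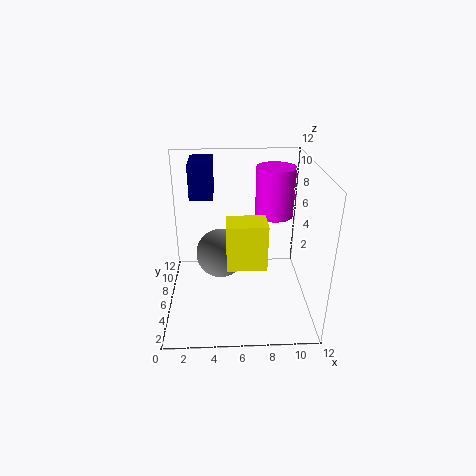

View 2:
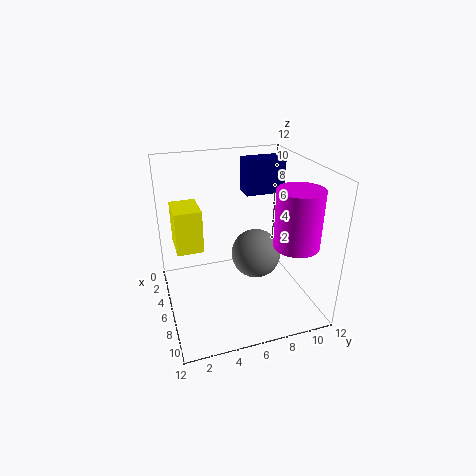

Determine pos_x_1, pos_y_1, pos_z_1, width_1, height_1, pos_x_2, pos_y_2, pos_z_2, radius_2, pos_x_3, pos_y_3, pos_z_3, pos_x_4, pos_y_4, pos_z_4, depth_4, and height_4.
pos_x_1 = 5; pos_y_1 = 0.75; pos_z_1 = 6.25; width_1 = 2.75; height_1 = 3.25; pos_x_2 = 9.5; pos_y_2 = 9.5; pos_z_2 = 6.5; radius_2 = 1.75; pos_x_3 = 4.5; pos_y_3 = 8.25; pos_z_3 = 3.25; pos_x_4 = 2; pos_y_4 = 7.5; pos_z_4 = 8.75; depth_4 = 3.5; height_4 = 3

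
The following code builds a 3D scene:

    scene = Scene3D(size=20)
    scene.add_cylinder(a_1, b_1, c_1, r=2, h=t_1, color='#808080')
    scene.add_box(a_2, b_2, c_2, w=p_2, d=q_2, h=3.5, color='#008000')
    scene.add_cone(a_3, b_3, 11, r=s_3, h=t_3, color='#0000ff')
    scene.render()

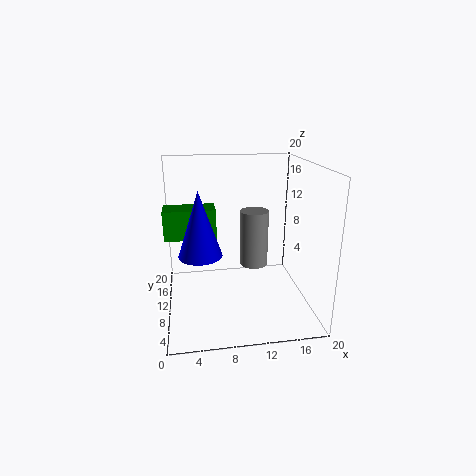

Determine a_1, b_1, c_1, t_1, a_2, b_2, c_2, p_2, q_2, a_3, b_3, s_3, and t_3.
a_1 = 12.5, b_1 = 11, c_1 = 5.5, t_1 = 8, a_2 = 0.5, b_2 = 4, c_2 = 12.5, p_2 = 6, q_2 = 3, a_3 = 4.5, b_3 = 3, s_3 = 2.5, t_3 = 7.5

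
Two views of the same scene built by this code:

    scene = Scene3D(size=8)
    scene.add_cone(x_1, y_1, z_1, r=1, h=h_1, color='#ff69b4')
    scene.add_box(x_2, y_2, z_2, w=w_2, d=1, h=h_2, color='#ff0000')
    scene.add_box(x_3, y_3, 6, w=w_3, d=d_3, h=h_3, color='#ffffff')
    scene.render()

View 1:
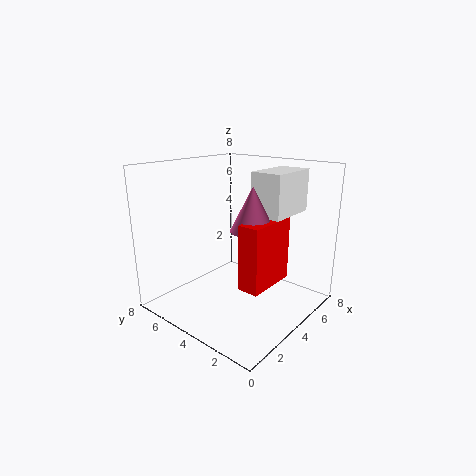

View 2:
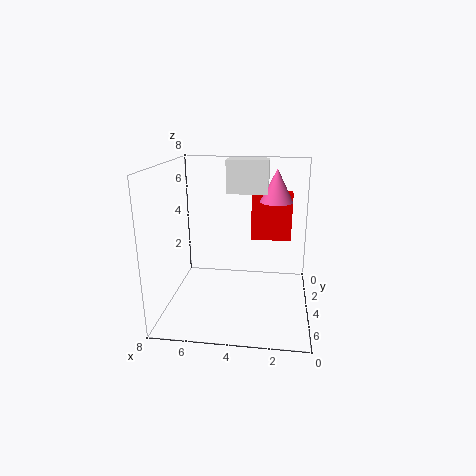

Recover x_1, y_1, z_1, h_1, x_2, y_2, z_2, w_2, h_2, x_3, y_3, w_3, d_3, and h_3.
x_1 = 2
y_1 = 1.5
z_1 = 5.5
h_1 = 2
x_2 = 1
y_2 = 0.5
z_2 = 3
w_2 = 2.5
h_2 = 3
x_3 = 2.5
y_3 = 0.5
w_3 = 2.5
d_3 = 1.5
h_3 = 2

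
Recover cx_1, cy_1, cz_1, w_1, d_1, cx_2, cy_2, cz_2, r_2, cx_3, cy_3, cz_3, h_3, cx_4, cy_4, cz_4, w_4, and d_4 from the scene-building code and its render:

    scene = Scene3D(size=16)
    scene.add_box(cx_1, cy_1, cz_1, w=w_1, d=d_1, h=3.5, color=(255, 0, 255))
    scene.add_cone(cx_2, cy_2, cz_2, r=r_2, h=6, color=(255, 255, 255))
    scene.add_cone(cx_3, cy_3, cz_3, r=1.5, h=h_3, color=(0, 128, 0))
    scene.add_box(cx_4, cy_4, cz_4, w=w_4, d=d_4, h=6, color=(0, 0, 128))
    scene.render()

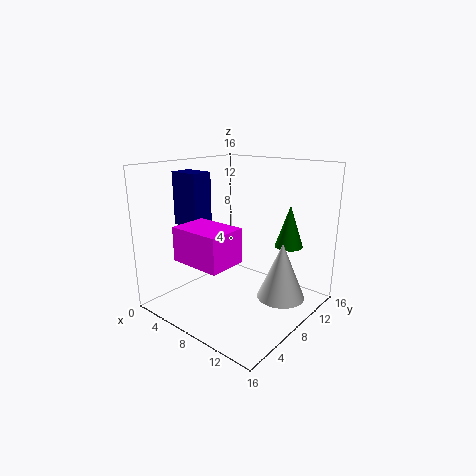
cx_1 = 5.5; cy_1 = 1; cz_1 = 7; w_1 = 5.5; d_1 = 4; cx_2 = 13.5; cy_2 = 8.5; cz_2 = 2.5; r_2 = 2.5; cx_3 = 13; cy_3 = 10.5; cz_3 = 7.5; h_3 = 4.5; cx_4 = 1; cy_4 = 5; cz_4 = 9; w_4 = 3.5; d_4 = 2.5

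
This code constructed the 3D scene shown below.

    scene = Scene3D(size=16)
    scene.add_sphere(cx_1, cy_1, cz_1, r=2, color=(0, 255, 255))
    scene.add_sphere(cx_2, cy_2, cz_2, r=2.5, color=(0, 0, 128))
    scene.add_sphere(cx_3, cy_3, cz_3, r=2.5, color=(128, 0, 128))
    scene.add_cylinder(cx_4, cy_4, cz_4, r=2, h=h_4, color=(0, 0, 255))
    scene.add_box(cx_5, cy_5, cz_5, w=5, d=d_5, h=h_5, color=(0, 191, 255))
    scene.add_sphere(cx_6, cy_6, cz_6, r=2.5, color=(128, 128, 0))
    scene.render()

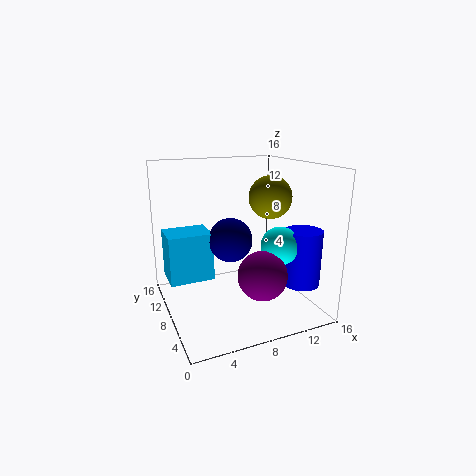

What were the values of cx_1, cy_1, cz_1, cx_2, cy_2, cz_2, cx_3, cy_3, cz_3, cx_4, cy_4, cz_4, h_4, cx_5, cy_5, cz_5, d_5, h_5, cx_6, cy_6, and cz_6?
cx_1 = 11, cy_1 = 4, cz_1 = 8, cx_2 = 7.5, cy_2 = 9, cz_2 = 7.5, cx_3 = 8.5, cy_3 = 3, cz_3 = 5.5, cx_4 = 13.5, cy_4 = 3.5, cz_4 = 3.5, h_4 = 6, cx_5 = 0.5, cy_5 = 9, cz_5 = 3, d_5 = 4, h_5 = 5.5, cx_6 = 12.5, cy_6 = 9, cz_6 = 12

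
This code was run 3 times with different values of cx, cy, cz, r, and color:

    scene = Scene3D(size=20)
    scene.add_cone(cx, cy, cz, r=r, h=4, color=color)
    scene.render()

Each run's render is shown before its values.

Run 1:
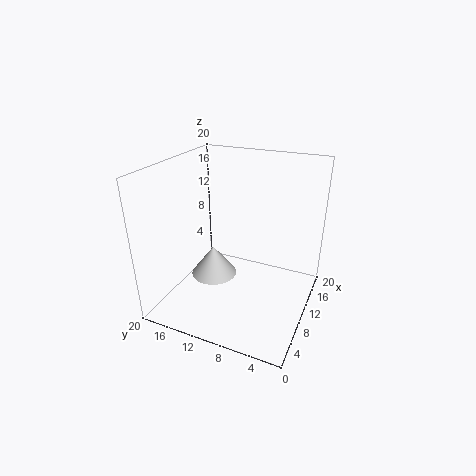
cx = 6.5; cy = 12; cz = 6; r = 3; color = 'lightgray'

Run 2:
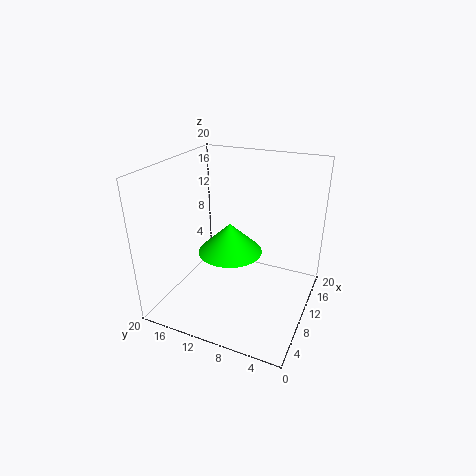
cx = 8; cy = 10.25; cz = 9; r = 4.25; color = 'lime'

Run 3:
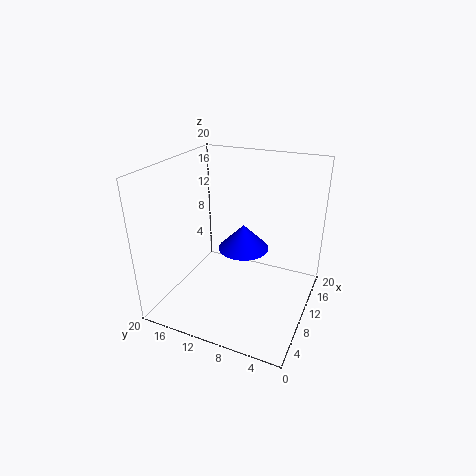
cx = 15.5; cy = 11.5; cz = 5.25; r = 4; color = 'blue'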